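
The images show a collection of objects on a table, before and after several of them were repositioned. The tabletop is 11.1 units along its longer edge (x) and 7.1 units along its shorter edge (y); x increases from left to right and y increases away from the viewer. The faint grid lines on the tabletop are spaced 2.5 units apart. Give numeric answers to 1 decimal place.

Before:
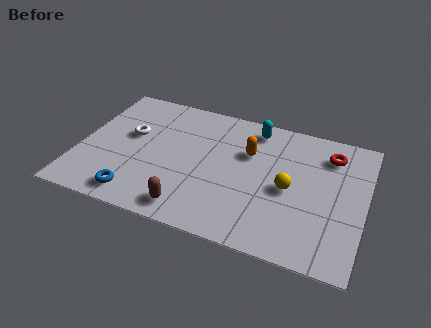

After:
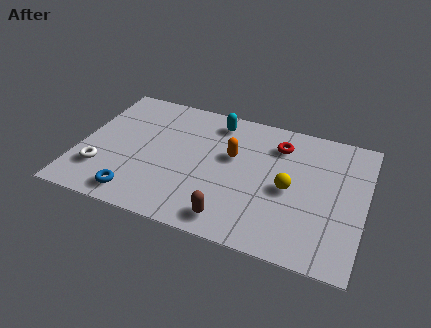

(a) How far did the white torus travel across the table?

2.5

The white torus moved from about (1.9, 4.2) to (1.0, 1.9), a distance of √(0.9² + 2.3²) ≈ 2.5.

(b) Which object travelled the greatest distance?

the white torus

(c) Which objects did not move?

the blue torus and the yellow sphere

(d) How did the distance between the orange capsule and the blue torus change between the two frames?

-0.7

The distance was about 5.4 in the first image and 4.7 in the second, so they moved 0.7 units closer together.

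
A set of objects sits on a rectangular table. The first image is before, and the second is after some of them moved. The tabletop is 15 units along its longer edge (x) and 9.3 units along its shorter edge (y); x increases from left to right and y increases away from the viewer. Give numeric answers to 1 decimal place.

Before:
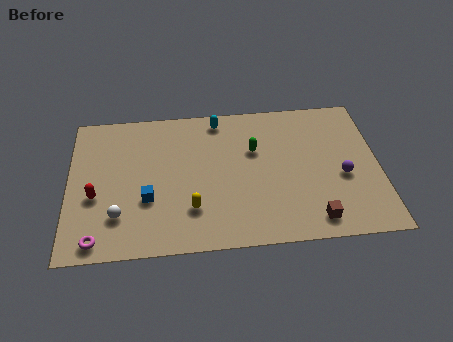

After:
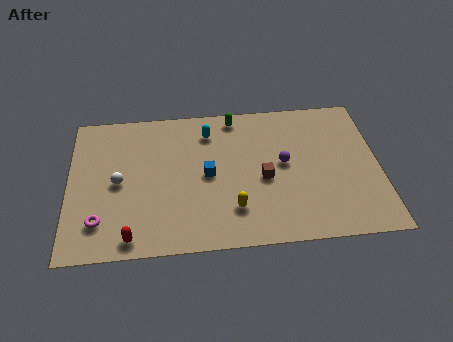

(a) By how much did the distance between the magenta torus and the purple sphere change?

-2.8

The distance was about 12.2 in the first image and 9.4 in the second, so they moved 2.8 units closer together.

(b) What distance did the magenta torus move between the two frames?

1.1

The magenta torus was near (1.4, 1.0) before and (1.5, 2.1) after, so it travelled √(0.1² + 1.1²) ≈ 1.1 units.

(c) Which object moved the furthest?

the brown cube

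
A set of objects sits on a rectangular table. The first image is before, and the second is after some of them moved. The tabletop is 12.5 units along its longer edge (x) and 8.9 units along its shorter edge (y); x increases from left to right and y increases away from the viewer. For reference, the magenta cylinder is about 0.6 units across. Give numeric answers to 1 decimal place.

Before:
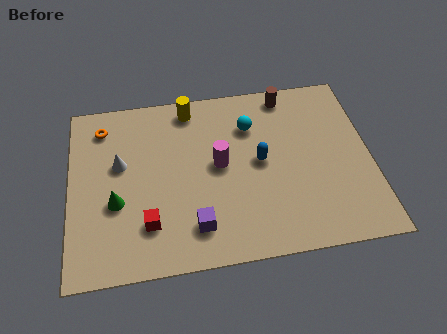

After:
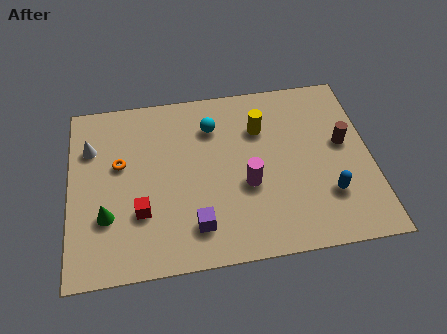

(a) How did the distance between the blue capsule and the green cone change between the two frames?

+3.0

They were about 6.1 units apart before and 9.1 after — 3.0 units further apart.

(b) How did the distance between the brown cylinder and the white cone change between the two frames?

+3.0

Before: roughly 7.6 units apart; after: 10.6. That's 3.0 units further apart.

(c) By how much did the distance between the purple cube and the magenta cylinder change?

-0.3

The distance was about 3.1 in the first image and 2.8 in the second, so they moved 0.3 units closer together.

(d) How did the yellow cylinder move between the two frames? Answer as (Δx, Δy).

(2.9, -1.5)

The yellow cylinder started near (5.1, 7.8) and ended near (8.0, 6.3).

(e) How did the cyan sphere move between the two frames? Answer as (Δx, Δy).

(-1.6, 0.2)

From the two frames, the cyan sphere sits at roughly (7.6, 6.5) before and (6.0, 6.7) after.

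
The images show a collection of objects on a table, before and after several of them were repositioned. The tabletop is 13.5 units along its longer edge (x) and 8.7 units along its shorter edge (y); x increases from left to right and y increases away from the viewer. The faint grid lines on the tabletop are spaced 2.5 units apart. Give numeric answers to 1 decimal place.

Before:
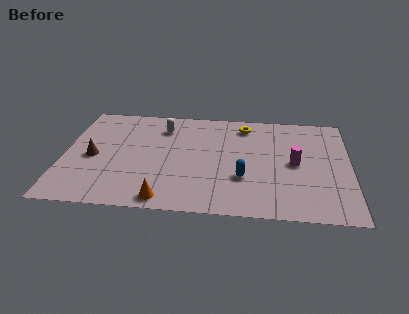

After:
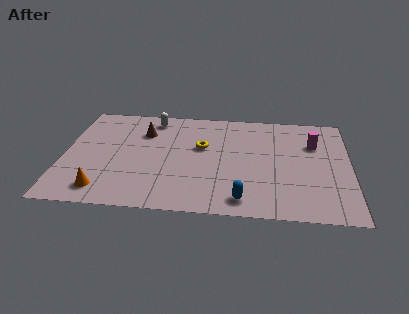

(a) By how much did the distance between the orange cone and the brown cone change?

+0.5

The distance was about 4.7 in the first image and 5.2 in the second, so they moved 0.5 units further apart.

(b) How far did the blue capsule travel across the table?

1.7

From (8.5, 2.9) to (8.5, 1.2), the blue capsule covered √(0.0² + 1.7²) ≈ 1.7 units.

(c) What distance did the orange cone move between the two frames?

2.9

The orange cone moved from about (4.9, 0.9) to (2.0, 1.4), a distance of √(2.9² + 0.5²) ≈ 2.9.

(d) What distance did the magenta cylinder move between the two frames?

1.9

From (10.9, 4.3) to (11.8, 6.0), the magenta cylinder covered √(0.9² + 1.7²) ≈ 1.9 units.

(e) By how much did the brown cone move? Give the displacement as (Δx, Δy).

(2.3, 2.3)

The brown cone was at about (1.4, 4.0) and moved to about (3.7, 6.3).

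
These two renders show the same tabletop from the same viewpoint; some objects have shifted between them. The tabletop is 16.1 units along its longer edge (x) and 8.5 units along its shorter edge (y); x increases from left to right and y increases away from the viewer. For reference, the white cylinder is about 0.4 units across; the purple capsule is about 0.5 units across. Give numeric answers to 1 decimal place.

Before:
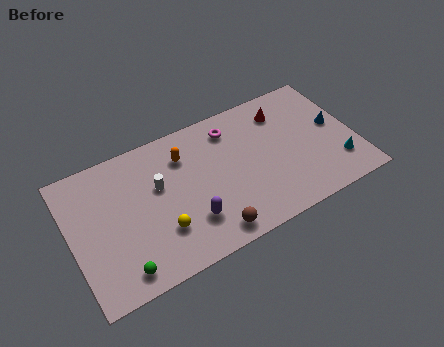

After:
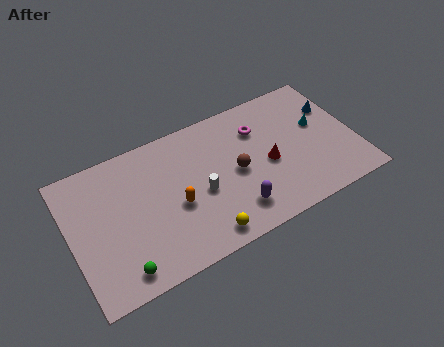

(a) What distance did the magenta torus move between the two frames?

1.7

From (9.4, 6.9) to (10.9, 6.2), the magenta torus covered √(1.5² + 0.7²) ≈ 1.7 units.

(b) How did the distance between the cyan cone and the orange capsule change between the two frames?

-0.8

The distance was about 9.3 in the first image and 8.5 in the second, so they moved 0.8 units closer together.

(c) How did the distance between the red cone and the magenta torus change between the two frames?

-0.6

Before: roughly 3.0 units apart; after: 2.4. That's 0.6 units closer together.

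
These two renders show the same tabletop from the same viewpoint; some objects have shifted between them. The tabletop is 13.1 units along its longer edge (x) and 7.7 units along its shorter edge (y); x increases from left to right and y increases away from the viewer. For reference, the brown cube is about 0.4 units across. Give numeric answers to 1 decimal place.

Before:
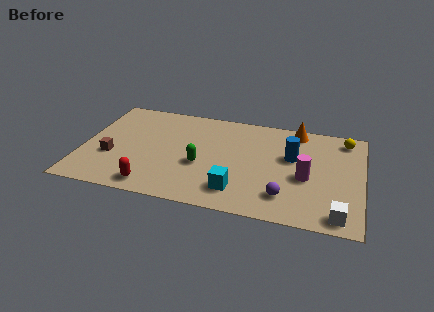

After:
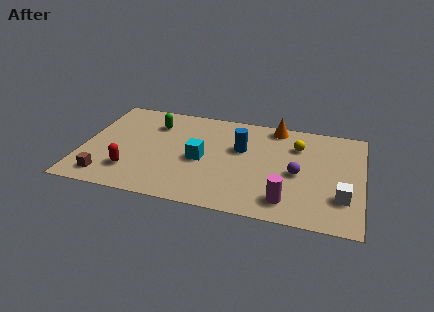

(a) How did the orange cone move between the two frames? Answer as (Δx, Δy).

(-1.0, 0.1)

From the two frames, the orange cone sits at roughly (9.9, 6.8) before and (8.9, 6.9) after.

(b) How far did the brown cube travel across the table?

1.6

The brown cube moved from about (1.4, 2.8) to (1.3, 1.2), a distance of √(0.1² + 1.6²) ≈ 1.6.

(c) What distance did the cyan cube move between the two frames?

2.6

From (7.4, 1.6) to (5.6, 3.5), the cyan cube covered √(1.8² + 1.9²) ≈ 2.6 units.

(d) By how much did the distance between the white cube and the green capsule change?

+2.8

Before: roughly 6.9 units apart; after: 9.7. That's 2.8 units further apart.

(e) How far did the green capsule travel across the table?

3.6

The green capsule was near (5.6, 3.1) before and (3.2, 5.8) after, so it travelled √(2.4² + 2.7²) ≈ 3.6 units.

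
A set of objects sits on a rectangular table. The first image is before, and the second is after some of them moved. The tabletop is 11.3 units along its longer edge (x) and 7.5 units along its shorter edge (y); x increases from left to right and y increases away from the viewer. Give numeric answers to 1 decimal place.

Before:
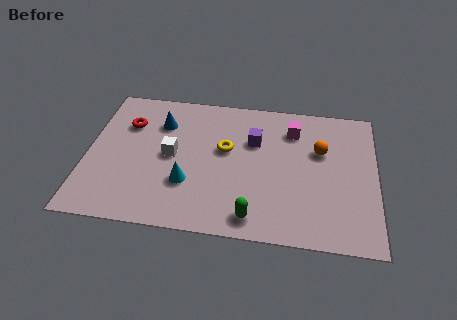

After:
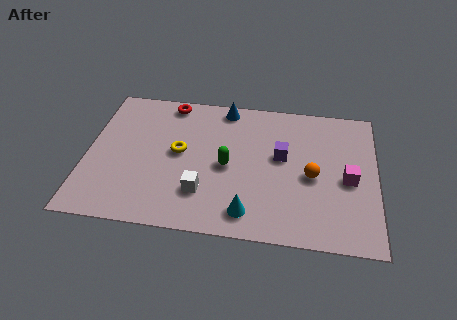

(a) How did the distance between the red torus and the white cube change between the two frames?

+2.6

The distance was about 2.3 in the first image and 4.9 in the second, so they moved 2.6 units further apart.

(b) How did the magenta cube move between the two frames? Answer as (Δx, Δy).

(2.2, -2.4)

The magenta cube was at about (8.0, 5.8) and moved to about (10.2, 3.4).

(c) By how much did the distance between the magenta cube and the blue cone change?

+0.7

The distance was about 5.2 in the first image and 5.9 in the second, so they moved 0.7 units further apart.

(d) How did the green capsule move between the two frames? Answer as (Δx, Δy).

(-1.1, 2.5)

From the two frames, the green capsule sits at roughly (6.6, 1.0) before and (5.5, 3.5) after.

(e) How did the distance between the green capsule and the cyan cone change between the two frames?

-0.5

They were about 3.0 units apart before and 2.5 after — 0.5 units closer together.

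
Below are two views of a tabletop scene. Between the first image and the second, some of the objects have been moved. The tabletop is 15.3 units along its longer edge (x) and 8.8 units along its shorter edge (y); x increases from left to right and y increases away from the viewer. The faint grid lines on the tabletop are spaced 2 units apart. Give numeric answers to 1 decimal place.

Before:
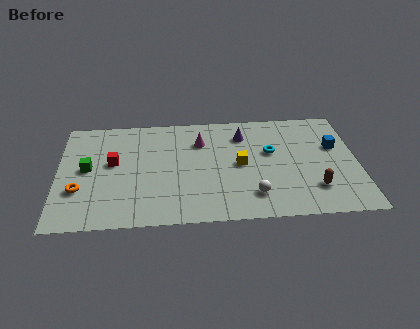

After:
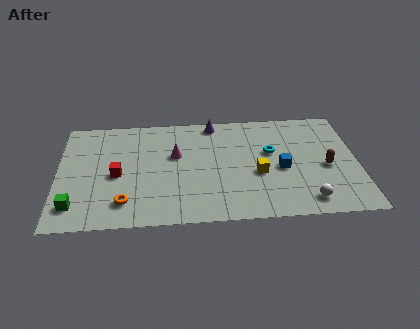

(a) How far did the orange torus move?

2.5

The orange torus moved from about (1.1, 2.9) to (3.4, 1.8), a distance of √(2.3² + 1.1²) ≈ 2.5.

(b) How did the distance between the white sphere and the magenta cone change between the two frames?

+2.6

Before: roughly 5.2 units apart; after: 7.8. That's 2.6 units further apart.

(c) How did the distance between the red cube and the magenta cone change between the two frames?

-1.4

They were about 4.7 units apart before and 3.3 after — 1.4 units closer together.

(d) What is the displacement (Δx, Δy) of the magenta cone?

(-1.3, -1.0)

The magenta cone started near (7.3, 6.4) and ended near (6.0, 5.4).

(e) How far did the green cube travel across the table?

3.0

The green cube was near (1.5, 4.6) before and (0.9, 1.7) after, so it travelled √(0.6² + 2.9²) ≈ 3.0 units.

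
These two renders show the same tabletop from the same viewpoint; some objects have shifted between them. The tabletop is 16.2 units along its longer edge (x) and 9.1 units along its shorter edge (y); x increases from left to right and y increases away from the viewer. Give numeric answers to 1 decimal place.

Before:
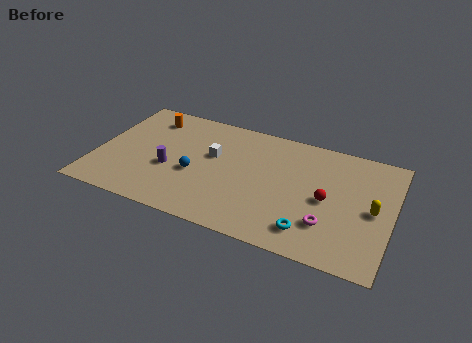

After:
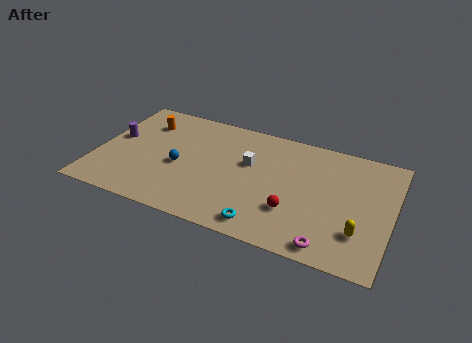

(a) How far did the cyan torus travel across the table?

2.5

From (12.0, 1.7) to (9.6, 1.2), the cyan torus covered √(2.4² + 0.5²) ≈ 2.5 units.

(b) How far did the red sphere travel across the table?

2.3

From (12.7, 4.3) to (11.0, 2.8), the red sphere covered √(1.7² + 1.5²) ≈ 2.3 units.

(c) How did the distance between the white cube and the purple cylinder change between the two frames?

+4.5

Before: roughly 2.9 units apart; after: 7.4. That's 4.5 units further apart.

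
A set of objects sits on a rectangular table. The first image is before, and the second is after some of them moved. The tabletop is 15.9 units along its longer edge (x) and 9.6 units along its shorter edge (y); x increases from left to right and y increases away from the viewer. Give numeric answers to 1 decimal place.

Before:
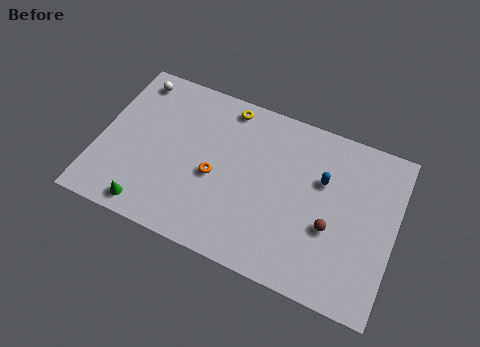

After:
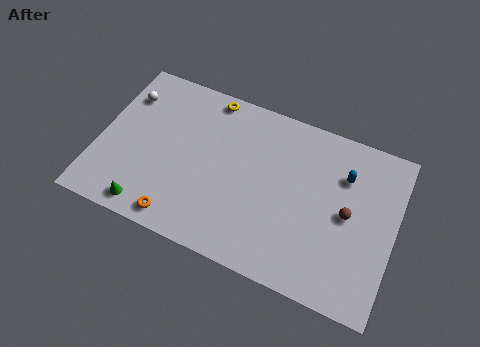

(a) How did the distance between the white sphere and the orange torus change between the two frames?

+0.7

Before: roughly 6.4 units apart; after: 7.1. That's 0.7 units further apart.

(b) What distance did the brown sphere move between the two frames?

1.4

From (12.6, 3.7) to (13.4, 4.8), the brown sphere covered √(0.8² + 1.1²) ≈ 1.4 units.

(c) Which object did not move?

the green cone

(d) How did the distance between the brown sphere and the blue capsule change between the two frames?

-0.5

The distance was about 2.6 in the first image and 2.1 in the second, so they moved 0.5 units closer together.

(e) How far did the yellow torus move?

1.0

The yellow torus was near (6.5, 8.5) before and (5.5, 8.7) after, so it travelled √(1.0² + 0.2²) ≈ 1.0 units.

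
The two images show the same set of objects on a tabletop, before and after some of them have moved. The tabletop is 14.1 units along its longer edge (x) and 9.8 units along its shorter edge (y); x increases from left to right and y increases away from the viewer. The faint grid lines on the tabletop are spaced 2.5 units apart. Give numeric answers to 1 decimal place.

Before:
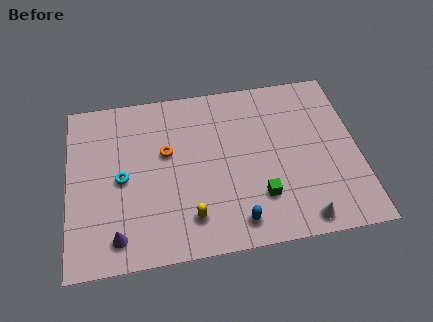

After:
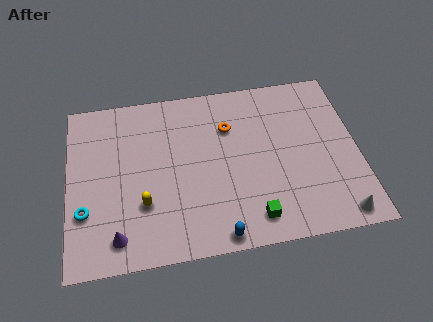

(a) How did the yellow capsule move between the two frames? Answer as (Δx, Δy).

(-2.2, 1.1)

The yellow capsule started near (5.8, 2.0) and ended near (3.6, 3.1).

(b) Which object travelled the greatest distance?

the orange torus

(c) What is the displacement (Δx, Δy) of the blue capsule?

(-0.9, -0.6)

The blue capsule started near (8.0, 1.4) and ended near (7.1, 0.8).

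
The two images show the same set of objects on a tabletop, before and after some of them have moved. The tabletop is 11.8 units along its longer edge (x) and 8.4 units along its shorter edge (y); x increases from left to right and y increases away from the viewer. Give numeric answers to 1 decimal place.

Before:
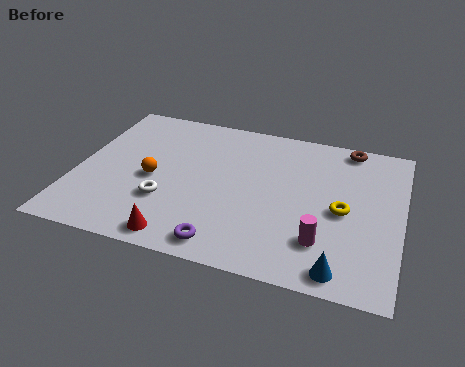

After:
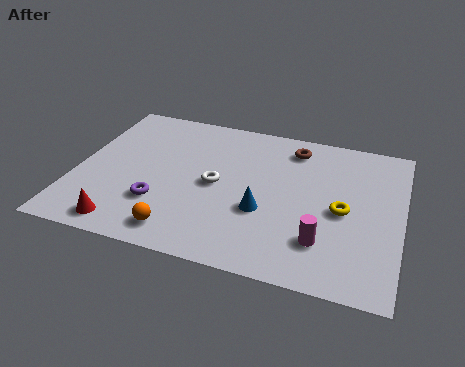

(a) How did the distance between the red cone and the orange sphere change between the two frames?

-1.2

They were about 3.2 units apart before and 2.0 after — 1.2 units closer together.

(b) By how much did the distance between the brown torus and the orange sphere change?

-1.1

The distance was about 7.9 in the first image and 6.8 in the second, so they moved 1.1 units closer together.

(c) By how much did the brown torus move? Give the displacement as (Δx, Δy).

(-2.0, -0.6)

The brown torus started near (9.7, 7.6) and ended near (7.7, 7.0).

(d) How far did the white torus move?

2.2

The white torus moved from about (3.4, 2.7) to (5.1, 4.1), a distance of √(1.7² + 1.4²) ≈ 2.2.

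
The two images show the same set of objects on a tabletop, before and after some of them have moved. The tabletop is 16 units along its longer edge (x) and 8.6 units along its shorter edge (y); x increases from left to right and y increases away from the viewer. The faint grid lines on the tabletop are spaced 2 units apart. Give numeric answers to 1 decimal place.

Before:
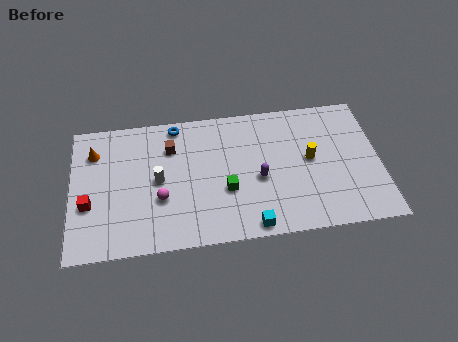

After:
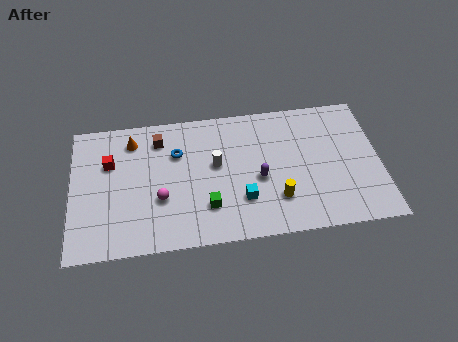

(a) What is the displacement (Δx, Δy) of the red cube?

(1.1, 2.5)

The red cube was at about (0.9, 3.2) and moved to about (2.0, 5.7).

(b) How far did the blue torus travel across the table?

1.8

The blue torus was near (5.5, 7.7) before and (5.5, 5.9) after, so it travelled √(0.0² + 1.8²) ≈ 1.8 units.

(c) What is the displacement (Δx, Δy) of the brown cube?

(-0.6, 0.6)

From the two frames, the brown cube sits at roughly (5.2, 6.3) before and (4.6, 6.9) after.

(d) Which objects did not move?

the purple capsule and the magenta sphere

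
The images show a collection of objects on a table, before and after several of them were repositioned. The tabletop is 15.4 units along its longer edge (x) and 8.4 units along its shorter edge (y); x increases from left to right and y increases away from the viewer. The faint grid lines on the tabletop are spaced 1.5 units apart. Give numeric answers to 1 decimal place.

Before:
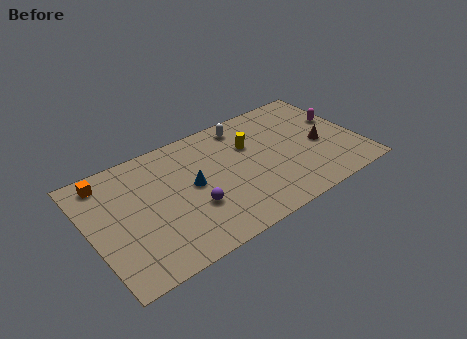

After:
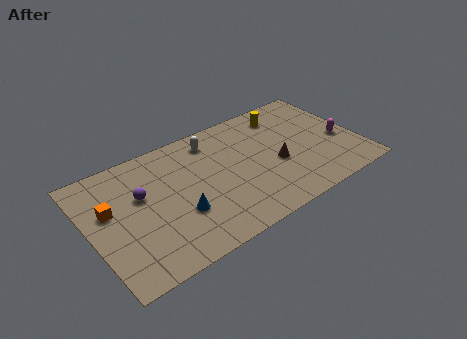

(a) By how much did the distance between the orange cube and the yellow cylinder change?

+2.4

The distance was about 8.3 in the first image and 10.7 in the second, so they moved 2.4 units further apart.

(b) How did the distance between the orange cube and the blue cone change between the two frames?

-1.1

Before: roughly 5.3 units apart; after: 4.2. That's 1.1 units closer together.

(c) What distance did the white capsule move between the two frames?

1.9

The white capsule moved from about (9.3, 7.2) to (7.4, 7.0), a distance of √(1.9² + 0.2²) ≈ 1.9.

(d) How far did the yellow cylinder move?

2.6

The yellow cylinder was near (9.4, 5.6) before and (11.7, 6.9) after, so it travelled √(2.3² + 1.3²) ≈ 2.6 units.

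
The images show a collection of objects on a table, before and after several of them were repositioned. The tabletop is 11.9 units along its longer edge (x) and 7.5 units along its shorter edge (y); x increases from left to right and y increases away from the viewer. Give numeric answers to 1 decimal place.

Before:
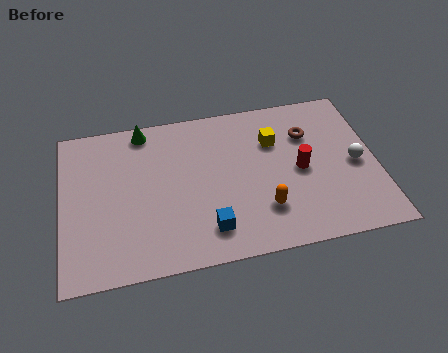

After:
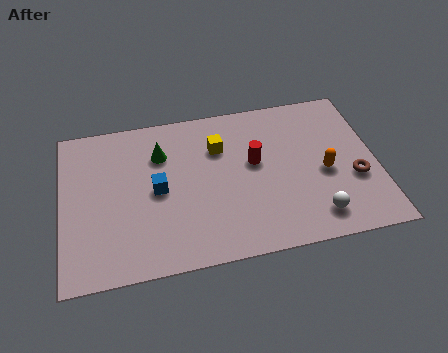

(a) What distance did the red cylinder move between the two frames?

1.8

The red cylinder was near (9.0, 3.6) before and (7.3, 4.3) after, so it travelled √(1.7² + 0.7²) ≈ 1.8 units.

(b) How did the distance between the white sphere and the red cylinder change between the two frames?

+1.6

Before: roughly 2.1 units apart; after: 3.7. That's 1.6 units further apart.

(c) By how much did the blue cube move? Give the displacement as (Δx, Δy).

(-1.8, 2.2)

The blue cube was at about (5.4, 1.5) and moved to about (3.6, 3.7).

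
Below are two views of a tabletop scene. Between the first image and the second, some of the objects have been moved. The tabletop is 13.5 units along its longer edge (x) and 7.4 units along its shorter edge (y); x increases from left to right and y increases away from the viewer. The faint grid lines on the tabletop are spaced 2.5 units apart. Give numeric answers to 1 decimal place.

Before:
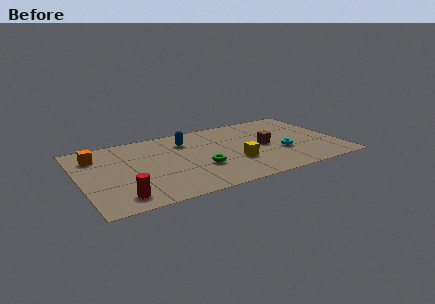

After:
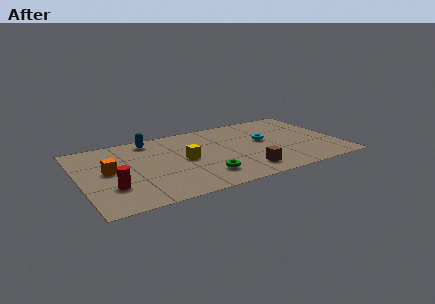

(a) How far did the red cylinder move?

1.1

The red cylinder was near (1.8, 1.2) before and (1.5, 2.3) after, so it travelled √(0.3² + 1.1²) ≈ 1.1 units.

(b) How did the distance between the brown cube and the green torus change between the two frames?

-1.5

They were about 3.6 units apart before and 2.1 after — 1.5 units closer together.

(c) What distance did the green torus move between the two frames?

0.9

From (6.1, 2.6) to (6.2, 1.7), the green torus covered √(0.1² + 0.9²) ≈ 0.9 units.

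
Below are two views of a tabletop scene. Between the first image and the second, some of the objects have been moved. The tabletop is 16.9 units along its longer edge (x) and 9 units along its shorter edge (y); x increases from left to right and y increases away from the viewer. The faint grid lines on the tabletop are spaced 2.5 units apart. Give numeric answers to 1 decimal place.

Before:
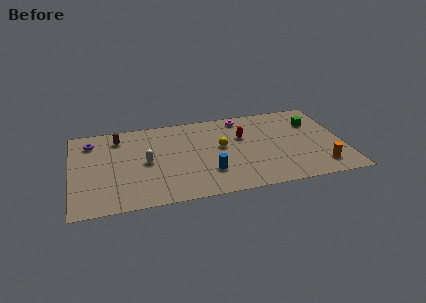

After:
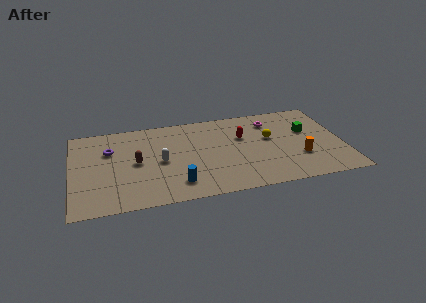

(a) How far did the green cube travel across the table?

0.9

From (15.2, 6.4) to (14.8, 5.6), the green cube covered √(0.4² + 0.8²) ≈ 0.9 units.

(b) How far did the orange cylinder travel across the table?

1.7

From (15.3, 1.7) to (14.1, 2.9), the orange cylinder covered √(1.2² + 1.2²) ≈ 1.7 units.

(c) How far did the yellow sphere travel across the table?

3.1

The yellow sphere was near (9.3, 5.0) before and (12.4, 5.3) after, so it travelled √(3.1² + 0.3²) ≈ 3.1 units.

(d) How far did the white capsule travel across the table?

0.9

From (4.6, 4.4) to (5.5, 4.3), the white capsule covered √(0.9² + 0.1²) ≈ 0.9 units.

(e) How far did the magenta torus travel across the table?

2.0

The magenta torus was near (10.8, 7.9) before and (12.6, 7.1) after, so it travelled √(1.8² + 0.8²) ≈ 2.0 units.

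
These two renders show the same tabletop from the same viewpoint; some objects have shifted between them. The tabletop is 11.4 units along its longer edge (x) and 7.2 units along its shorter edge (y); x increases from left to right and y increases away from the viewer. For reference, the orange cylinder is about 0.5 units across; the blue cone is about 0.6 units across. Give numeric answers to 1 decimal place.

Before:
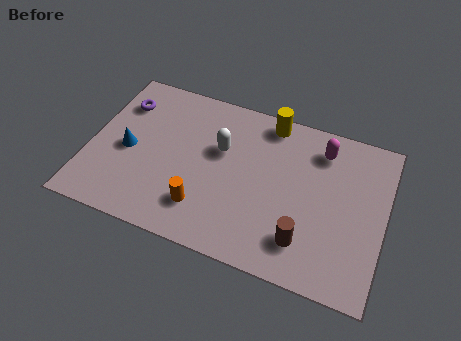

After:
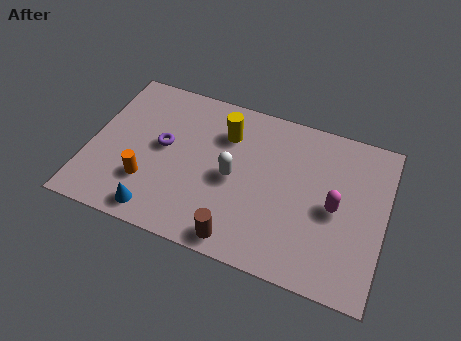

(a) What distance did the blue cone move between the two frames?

2.8

The blue cone moved from about (1.5, 3.3) to (2.9, 0.9), a distance of √(1.4² + 2.4²) ≈ 2.8.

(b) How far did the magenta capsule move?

2.5

The magenta capsule moved from about (8.8, 5.8) to (9.5, 3.4), a distance of √(0.7² + 2.4²) ≈ 2.5.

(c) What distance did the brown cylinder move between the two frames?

2.5

The brown cylinder moved from about (8.5, 1.6) to (6.1, 0.8), a distance of √(2.4² + 0.8²) ≈ 2.5.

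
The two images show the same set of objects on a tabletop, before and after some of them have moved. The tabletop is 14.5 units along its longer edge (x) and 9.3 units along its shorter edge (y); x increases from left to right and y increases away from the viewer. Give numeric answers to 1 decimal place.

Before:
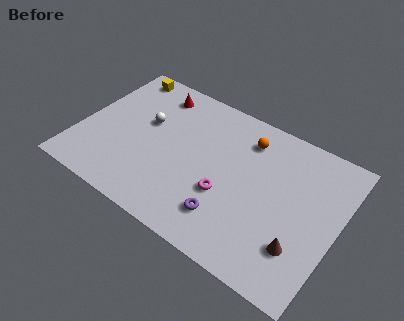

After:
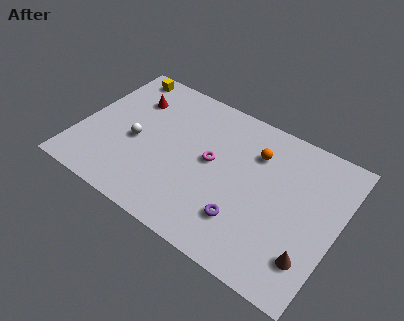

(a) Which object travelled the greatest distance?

the magenta torus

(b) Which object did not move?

the yellow cube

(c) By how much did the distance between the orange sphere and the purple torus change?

-0.9

Before: roughly 5.3 units apart; after: 4.4. That's 0.9 units closer together.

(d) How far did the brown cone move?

0.7

The brown cone moved from about (12.8, 2.5) to (13.4, 2.2), a distance of √(0.6² + 0.3²) ≈ 0.7.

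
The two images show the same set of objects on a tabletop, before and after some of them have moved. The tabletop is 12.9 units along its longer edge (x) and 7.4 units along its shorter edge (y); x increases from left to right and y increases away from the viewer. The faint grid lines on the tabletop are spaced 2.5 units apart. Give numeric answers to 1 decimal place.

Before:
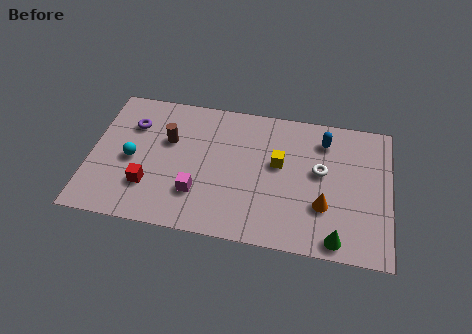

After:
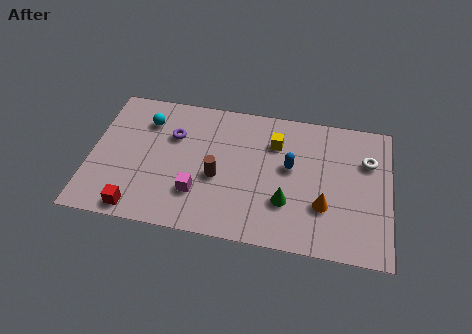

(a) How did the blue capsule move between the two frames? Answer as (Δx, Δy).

(-1.4, -1.7)

The blue capsule started near (10.0, 5.9) and ended near (8.6, 4.2).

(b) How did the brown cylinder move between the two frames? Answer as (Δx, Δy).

(2.2, -1.6)

The brown cylinder was at about (3.3, 4.7) and moved to about (5.5, 3.1).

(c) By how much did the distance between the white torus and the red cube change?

+3.0

Before: roughly 7.6 units apart; after: 10.6. That's 3.0 units further apart.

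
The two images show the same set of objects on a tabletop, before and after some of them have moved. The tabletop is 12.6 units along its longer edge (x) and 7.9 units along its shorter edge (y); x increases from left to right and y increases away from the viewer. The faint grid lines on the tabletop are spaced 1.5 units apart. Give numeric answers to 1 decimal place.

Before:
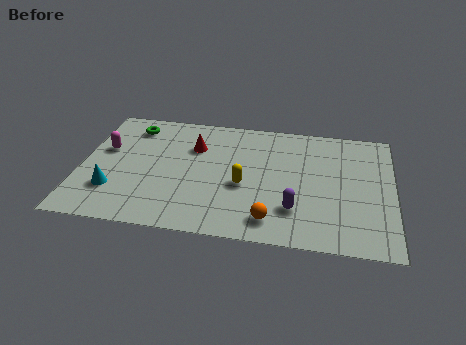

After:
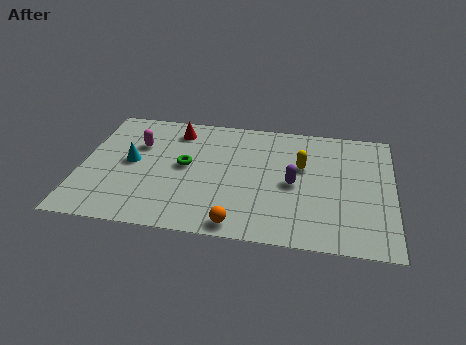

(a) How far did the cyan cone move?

2.0

The cyan cone was near (1.4, 2.2) before and (2.0, 4.1) after, so it travelled √(0.6² + 1.9²) ≈ 2.0 units.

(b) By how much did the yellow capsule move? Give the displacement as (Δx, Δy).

(2.3, 1.6)

The yellow capsule started near (6.6, 3.3) and ended near (8.9, 4.9).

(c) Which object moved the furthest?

the green torus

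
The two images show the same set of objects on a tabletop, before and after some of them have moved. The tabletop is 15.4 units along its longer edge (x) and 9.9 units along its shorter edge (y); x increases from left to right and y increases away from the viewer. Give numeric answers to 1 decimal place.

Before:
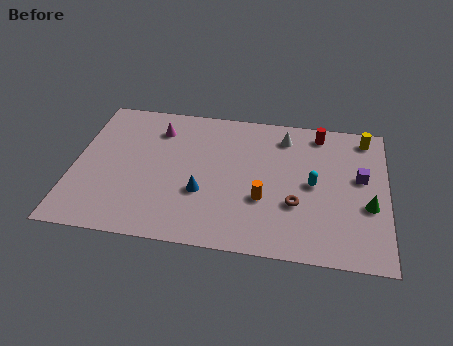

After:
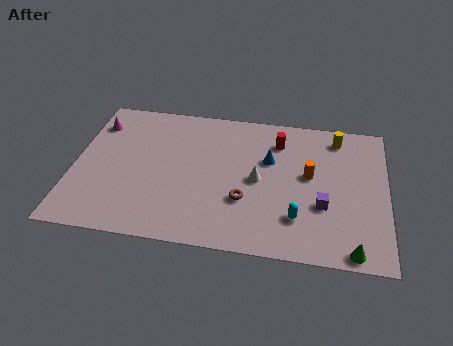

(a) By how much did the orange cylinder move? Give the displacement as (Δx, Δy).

(2.2, 2.0)

From the two frames, the orange cylinder sits at roughly (9.4, 3.5) before and (11.6, 5.5) after.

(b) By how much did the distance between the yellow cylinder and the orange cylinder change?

-3.9

They were about 7.1 units apart before and 3.2 after — 3.9 units closer together.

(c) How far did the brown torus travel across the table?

2.5

From (11.0, 3.4) to (8.5, 3.3), the brown torus covered √(2.5² + 0.1²) ≈ 2.5 units.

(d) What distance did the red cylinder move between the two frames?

2.2

The red cylinder moved from about (12.0, 8.6) to (10.0, 7.7), a distance of √(2.0² + 0.9²) ≈ 2.2.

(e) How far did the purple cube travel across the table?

2.8

The purple cube was near (14.1, 5.7) before and (12.3, 3.5) after, so it travelled √(1.8² + 2.2²) ≈ 2.8 units.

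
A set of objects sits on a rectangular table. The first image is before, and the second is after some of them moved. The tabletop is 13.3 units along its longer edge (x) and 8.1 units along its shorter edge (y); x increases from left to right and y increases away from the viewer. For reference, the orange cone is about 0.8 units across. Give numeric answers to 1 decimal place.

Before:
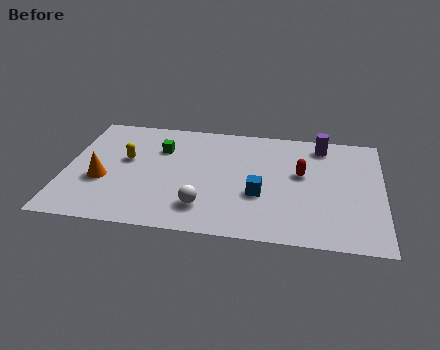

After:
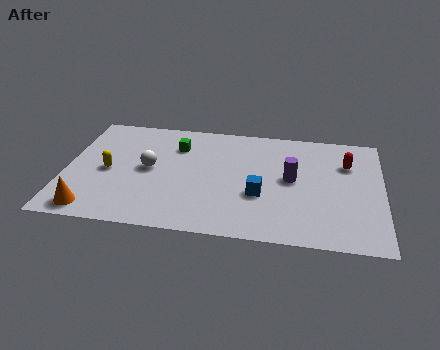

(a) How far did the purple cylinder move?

2.9

The purple cylinder was near (10.7, 6.9) before and (9.5, 4.3) after, so it travelled √(1.2² + 2.6²) ≈ 2.9 units.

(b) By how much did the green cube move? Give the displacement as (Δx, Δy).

(0.7, 0.3)

From the two frames, the green cube sits at roughly (3.9, 5.7) before and (4.6, 6.0) after.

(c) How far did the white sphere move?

3.4

The white sphere moved from about (5.9, 1.8) to (3.5, 4.2), a distance of √(2.4² + 2.4²) ≈ 3.4.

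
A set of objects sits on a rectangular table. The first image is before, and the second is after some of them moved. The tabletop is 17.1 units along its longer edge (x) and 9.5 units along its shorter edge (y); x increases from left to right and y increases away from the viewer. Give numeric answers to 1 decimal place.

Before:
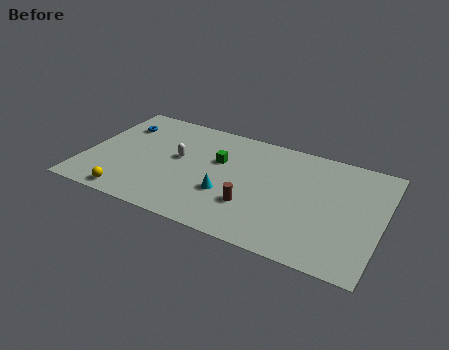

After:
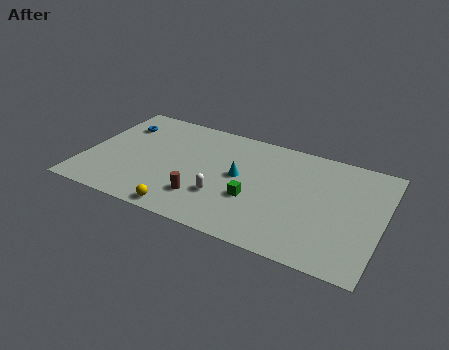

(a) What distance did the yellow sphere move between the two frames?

3.2

The yellow sphere moved from about (3.0, 1.0) to (6.2, 0.9), a distance of √(3.2² + 0.1²) ≈ 3.2.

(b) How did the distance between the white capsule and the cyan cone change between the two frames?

-1.5

Before: roughly 3.7 units apart; after: 2.2. That's 1.5 units closer together.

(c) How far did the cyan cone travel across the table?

1.9

From (8.4, 3.3) to (8.9, 5.1), the cyan cone covered √(0.5² + 1.8²) ≈ 1.9 units.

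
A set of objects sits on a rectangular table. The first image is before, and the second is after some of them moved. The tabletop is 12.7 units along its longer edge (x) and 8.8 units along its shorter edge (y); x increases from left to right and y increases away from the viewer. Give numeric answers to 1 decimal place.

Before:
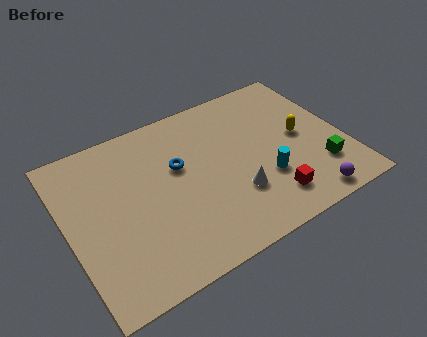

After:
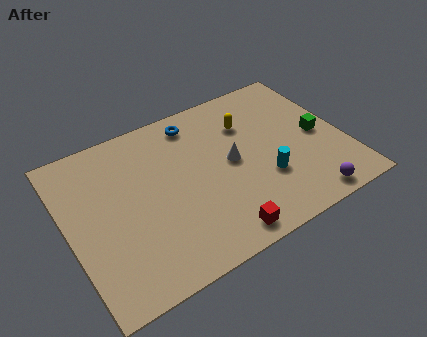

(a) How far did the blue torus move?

2.4

The blue torus was near (5.2, 5.4) before and (6.3, 7.5) after, so it travelled √(1.1² + 2.1²) ≈ 2.4 units.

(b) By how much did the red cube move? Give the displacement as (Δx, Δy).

(-2.5, -0.7)

The red cube started near (8.8, 1.7) and ended near (6.3, 1.0).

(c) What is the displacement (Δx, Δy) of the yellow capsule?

(-2.2, 1.8)

From the two frames, the yellow capsule sits at roughly (10.8, 4.5) before and (8.6, 6.3) after.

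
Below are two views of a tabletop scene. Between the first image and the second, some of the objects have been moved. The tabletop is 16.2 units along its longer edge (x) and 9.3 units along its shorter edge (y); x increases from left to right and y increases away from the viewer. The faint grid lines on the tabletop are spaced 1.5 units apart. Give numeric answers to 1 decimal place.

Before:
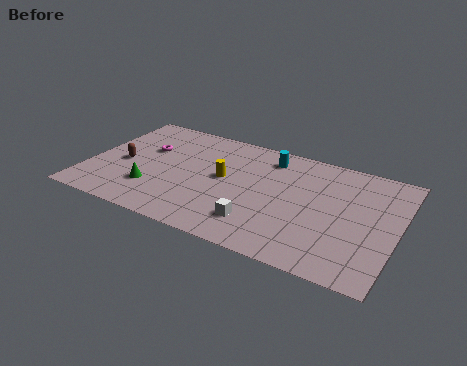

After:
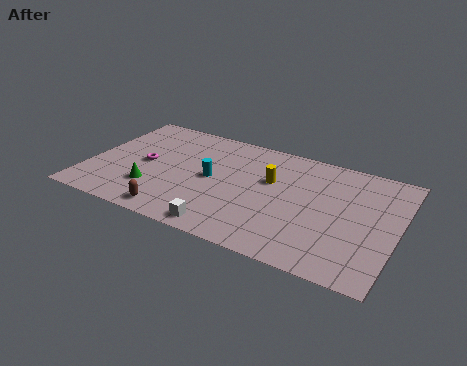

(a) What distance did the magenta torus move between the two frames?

1.3

From (2.8, 5.9) to (2.9, 4.6), the magenta torus covered √(0.1² + 1.3²) ≈ 1.3 units.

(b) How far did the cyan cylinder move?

4.0

The cyan cylinder was near (9.2, 7.7) before and (6.5, 4.7) after, so it travelled √(2.7² + 3.0²) ≈ 4.0 units.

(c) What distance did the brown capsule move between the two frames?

4.5

From (1.8, 4.2) to (5.0, 1.1), the brown capsule covered √(3.2² + 3.1²) ≈ 4.5 units.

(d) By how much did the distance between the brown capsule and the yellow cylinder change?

+1.1

They were about 5.4 units apart before and 6.5 after — 1.1 units further apart.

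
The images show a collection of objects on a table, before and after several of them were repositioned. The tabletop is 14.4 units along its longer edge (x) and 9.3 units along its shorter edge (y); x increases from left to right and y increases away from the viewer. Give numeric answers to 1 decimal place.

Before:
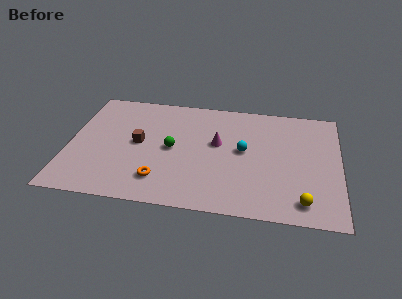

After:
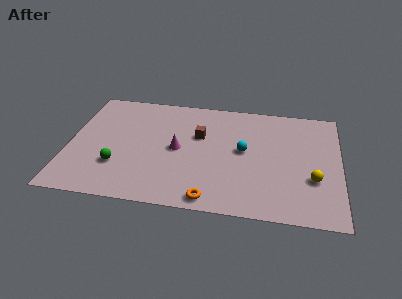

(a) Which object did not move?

the cyan sphere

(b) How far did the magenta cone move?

2.2

The magenta cone was near (7.9, 5.4) before and (5.8, 4.6) after, so it travelled √(2.1² + 0.8²) ≈ 2.2 units.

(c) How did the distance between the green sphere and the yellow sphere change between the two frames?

+2.6

The distance was about 7.7 in the first image and 10.3 in the second, so they moved 2.6 units further apart.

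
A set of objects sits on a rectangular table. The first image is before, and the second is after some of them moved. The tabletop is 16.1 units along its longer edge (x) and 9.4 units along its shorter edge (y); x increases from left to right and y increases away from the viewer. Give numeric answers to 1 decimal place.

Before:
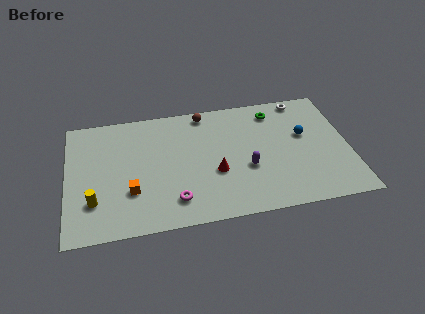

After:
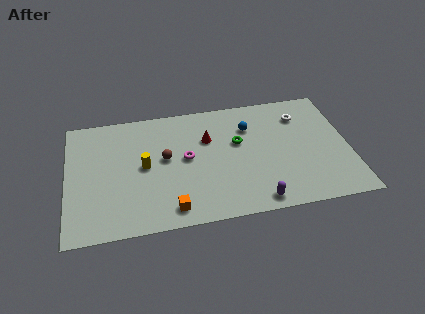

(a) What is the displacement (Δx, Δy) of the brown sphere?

(-2.4, -3.2)

The brown sphere started near (8.0, 8.4) and ended near (5.6, 5.2).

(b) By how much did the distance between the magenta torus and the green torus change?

-5.3

Before: roughly 8.4 units apart; after: 3.1. That's 5.3 units closer together.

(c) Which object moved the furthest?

the brown sphere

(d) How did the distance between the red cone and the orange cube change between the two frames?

+0.7

Before: roughly 4.8 units apart; after: 5.5. That's 0.7 units further apart.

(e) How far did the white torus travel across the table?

1.3

The white torus moved from about (13.7, 8.5) to (13.5, 7.2), a distance of √(0.2² + 1.3²) ≈ 1.3.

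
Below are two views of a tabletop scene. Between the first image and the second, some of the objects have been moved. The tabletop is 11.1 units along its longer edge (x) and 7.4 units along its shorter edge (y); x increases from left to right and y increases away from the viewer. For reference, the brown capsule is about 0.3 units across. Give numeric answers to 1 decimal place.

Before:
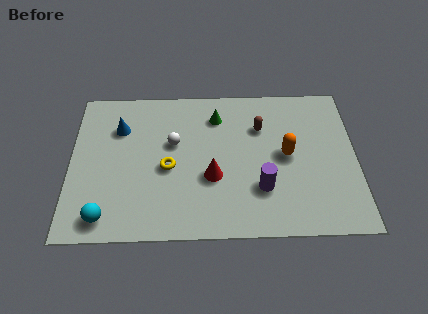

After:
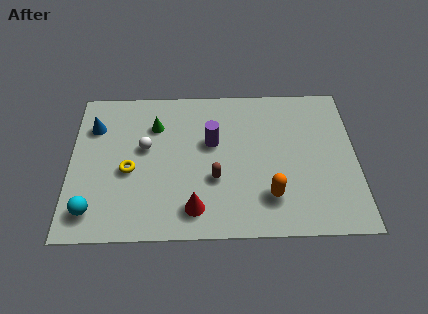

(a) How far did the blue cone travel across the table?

1.0

The blue cone moved from about (1.9, 5.3) to (0.9, 5.4), a distance of √(1.0² + 0.1²) ≈ 1.0.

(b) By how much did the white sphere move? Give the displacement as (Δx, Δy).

(-1.1, -0.2)

From the two frames, the white sphere sits at roughly (4.0, 4.5) before and (2.9, 4.3) after.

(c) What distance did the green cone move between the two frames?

2.4

From (5.7, 5.8) to (3.3, 5.4), the green cone covered √(2.4² + 0.4²) ≈ 2.4 units.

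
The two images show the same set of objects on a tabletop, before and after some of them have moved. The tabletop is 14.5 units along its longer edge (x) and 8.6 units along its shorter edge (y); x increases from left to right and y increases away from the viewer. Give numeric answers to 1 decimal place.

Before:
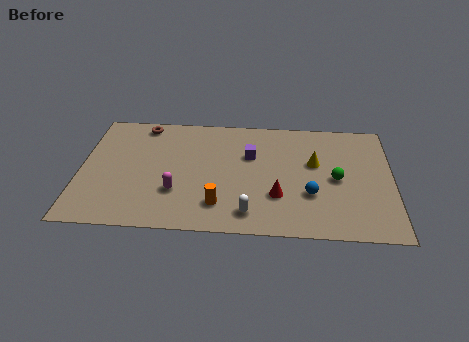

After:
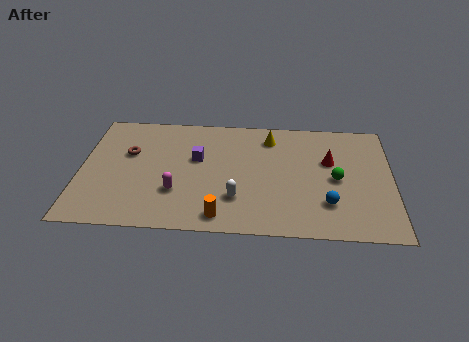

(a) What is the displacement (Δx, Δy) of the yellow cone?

(-2.1, 1.8)

The yellow cone was at about (10.9, 5.2) and moved to about (8.8, 7.0).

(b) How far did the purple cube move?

2.5

From (7.9, 5.6) to (5.4, 5.2), the purple cube covered √(2.5² + 0.4²) ≈ 2.5 units.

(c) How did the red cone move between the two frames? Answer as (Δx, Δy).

(2.4, 2.7)

From the two frames, the red cone sits at roughly (9.2, 2.7) before and (11.6, 5.4) after.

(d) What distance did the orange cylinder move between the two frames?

0.8

The orange cylinder moved from about (6.5, 1.9) to (6.6, 1.1), a distance of √(0.1² + 0.8²) ≈ 0.8.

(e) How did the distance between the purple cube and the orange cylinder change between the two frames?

+0.3

They were about 4.0 units apart before and 4.3 after — 0.3 units further apart.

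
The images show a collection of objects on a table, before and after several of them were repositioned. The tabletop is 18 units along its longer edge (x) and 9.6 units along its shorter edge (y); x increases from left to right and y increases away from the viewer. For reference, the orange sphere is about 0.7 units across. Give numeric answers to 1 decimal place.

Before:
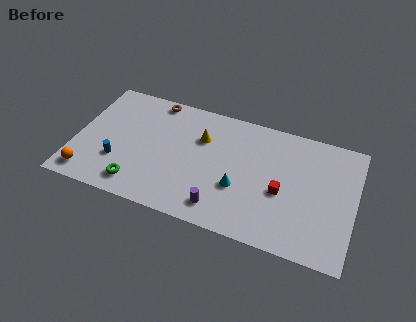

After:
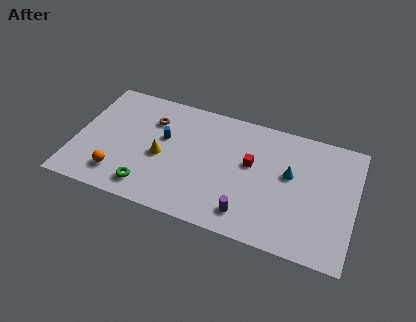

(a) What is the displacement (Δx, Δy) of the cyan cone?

(3.1, 2.1)

The cyan cone was at about (10.7, 3.5) and moved to about (13.8, 5.6).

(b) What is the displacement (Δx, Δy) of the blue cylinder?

(2.7, 2.8)

The blue cylinder started near (2.9, 3.0) and ended near (5.6, 5.8).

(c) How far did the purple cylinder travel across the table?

1.7

The purple cylinder was near (9.7, 1.6) before and (11.4, 1.7) after, so it travelled √(1.7² + 0.1²) ≈ 1.7 units.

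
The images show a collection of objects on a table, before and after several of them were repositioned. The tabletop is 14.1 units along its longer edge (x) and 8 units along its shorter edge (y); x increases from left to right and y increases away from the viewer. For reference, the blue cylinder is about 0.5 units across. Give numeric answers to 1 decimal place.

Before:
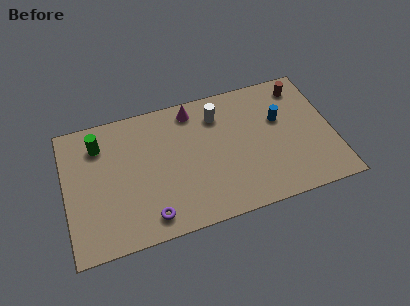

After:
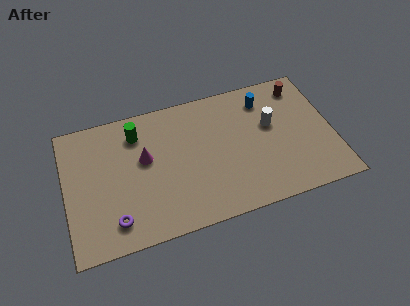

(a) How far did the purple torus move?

1.8

The purple torus was near (4.2, 1.2) before and (2.4, 1.5) after, so it travelled √(1.8² + 0.3²) ≈ 1.8 units.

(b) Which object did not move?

the brown cylinder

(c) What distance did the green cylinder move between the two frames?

2.0

The green cylinder was near (1.9, 6.2) before and (3.9, 6.3) after, so it travelled √(2.0² + 0.1²) ≈ 2.0 units.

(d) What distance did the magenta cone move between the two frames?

3.5

The magenta cone moved from about (6.9, 6.9) to (4.2, 4.7), a distance of √(2.7² + 2.2²) ≈ 3.5.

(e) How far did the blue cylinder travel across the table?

1.6

The blue cylinder moved from about (11.4, 5.0) to (10.7, 6.4), a distance of √(0.7² + 1.4²) ≈ 1.6.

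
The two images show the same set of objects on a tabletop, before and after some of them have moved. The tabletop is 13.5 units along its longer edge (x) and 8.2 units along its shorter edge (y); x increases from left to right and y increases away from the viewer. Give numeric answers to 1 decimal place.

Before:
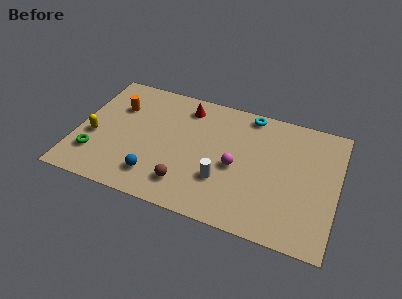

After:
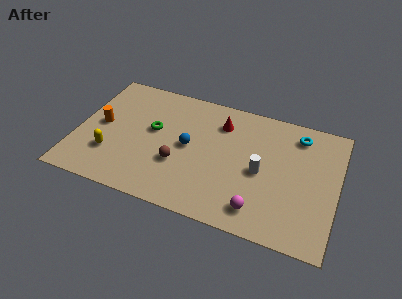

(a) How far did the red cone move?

2.0

From (5.4, 6.8) to (7.3, 6.3), the red cone covered √(1.9² + 0.5²) ≈ 2.0 units.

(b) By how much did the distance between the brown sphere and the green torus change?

-2.5

The distance was about 4.8 in the first image and 2.3 in the second, so they moved 2.5 units closer together.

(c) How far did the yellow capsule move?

1.3

The yellow capsule was near (0.9, 3.3) before and (1.9, 2.4) after, so it travelled √(1.0² + 0.9²) ≈ 1.3 units.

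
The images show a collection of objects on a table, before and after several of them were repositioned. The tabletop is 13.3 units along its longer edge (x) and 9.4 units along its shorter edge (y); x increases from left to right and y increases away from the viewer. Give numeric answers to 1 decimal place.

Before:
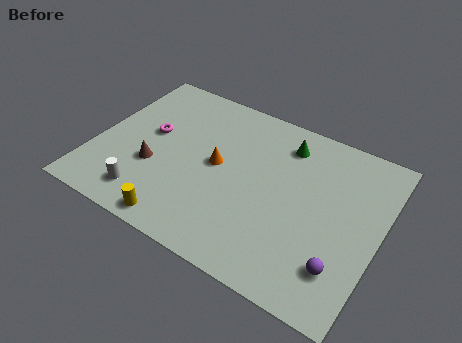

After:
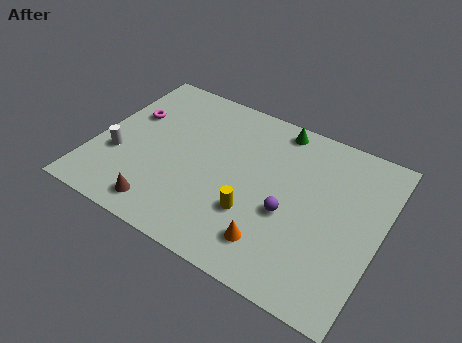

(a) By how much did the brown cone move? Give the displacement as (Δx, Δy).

(0.8, -2.1)

From the two frames, the brown cone sits at roughly (2.9, 3.4) before and (3.7, 1.3) after.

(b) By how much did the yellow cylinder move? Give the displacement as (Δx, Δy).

(3.1, 2.1)

From the two frames, the yellow cylinder sits at roughly (4.6, 0.9) before and (7.7, 3.0) after.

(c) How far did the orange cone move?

4.3

From (5.7, 4.9) to (8.8, 1.9), the orange cone covered √(3.1² + 3.0²) ≈ 4.3 units.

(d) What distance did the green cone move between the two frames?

0.9

From (8.5, 7.6) to (8.0, 8.4), the green cone covered √(0.5² + 0.8²) ≈ 0.9 units.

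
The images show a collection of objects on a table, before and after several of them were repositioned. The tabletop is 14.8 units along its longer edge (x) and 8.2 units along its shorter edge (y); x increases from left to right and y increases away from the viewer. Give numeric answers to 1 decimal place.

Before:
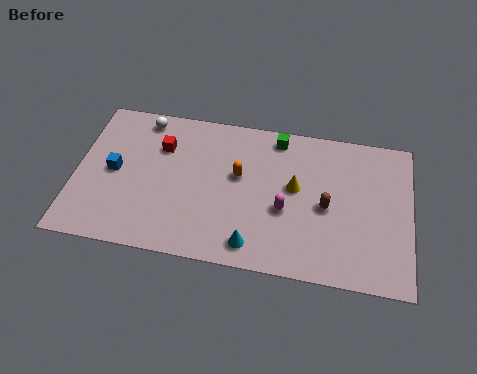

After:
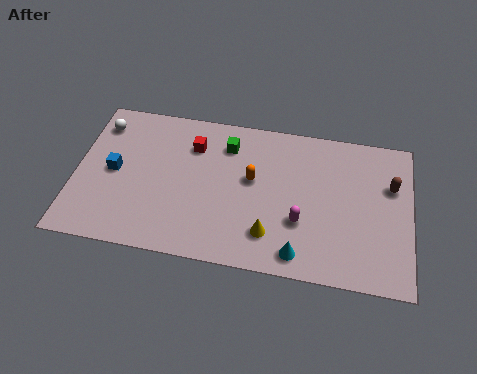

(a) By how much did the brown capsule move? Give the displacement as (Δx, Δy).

(2.8, 1.6)

The brown capsule started near (11.1, 3.8) and ended near (13.9, 5.4).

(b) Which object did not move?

the blue cube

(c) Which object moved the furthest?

the brown capsule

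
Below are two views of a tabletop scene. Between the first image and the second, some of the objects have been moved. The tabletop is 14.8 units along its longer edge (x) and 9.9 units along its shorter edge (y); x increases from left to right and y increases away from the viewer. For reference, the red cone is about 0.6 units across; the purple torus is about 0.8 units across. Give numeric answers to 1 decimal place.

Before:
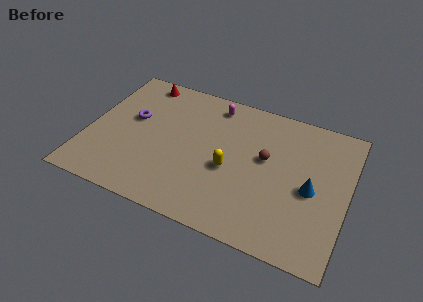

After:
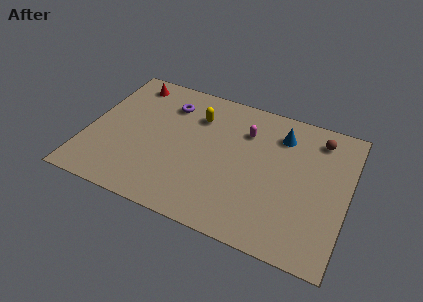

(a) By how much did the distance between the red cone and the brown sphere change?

+2.8

The distance was about 8.2 in the first image and 11.0 in the second, so they moved 2.8 units further apart.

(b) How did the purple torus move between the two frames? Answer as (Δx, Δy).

(1.9, 1.8)

The purple torus was at about (2.4, 5.8) and moved to about (4.3, 7.6).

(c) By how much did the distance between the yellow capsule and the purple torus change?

-4.3

Before: roughly 6.0 units apart; after: 1.7. That's 4.3 units closer together.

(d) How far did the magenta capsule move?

2.4

The magenta capsule was near (6.8, 8.5) before and (8.8, 7.2) after, so it travelled √(2.0² + 1.3²) ≈ 2.4 units.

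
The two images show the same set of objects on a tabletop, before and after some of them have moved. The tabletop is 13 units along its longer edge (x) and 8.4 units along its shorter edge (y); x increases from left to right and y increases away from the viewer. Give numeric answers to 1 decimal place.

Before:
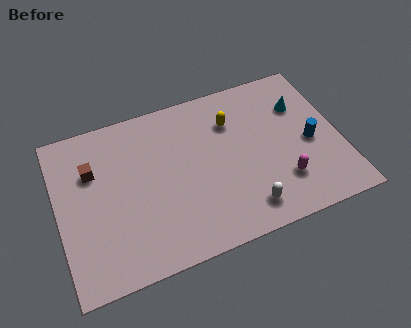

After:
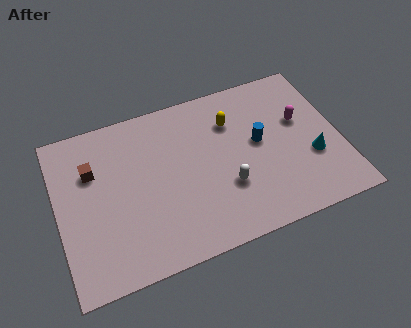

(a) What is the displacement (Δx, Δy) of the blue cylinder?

(-2.3, 0.8)

The blue cylinder started near (11.6, 3.8) and ended near (9.3, 4.6).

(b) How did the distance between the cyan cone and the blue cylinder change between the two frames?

+0.7

They were about 2.1 units apart before and 2.8 after — 0.7 units further apart.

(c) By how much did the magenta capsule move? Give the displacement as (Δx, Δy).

(1.2, 2.9)

The magenta capsule was at about (10.1, 2.2) and moved to about (11.3, 5.1).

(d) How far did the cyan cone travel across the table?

2.9

The cyan cone was near (11.4, 5.9) before and (11.6, 3.0) after, so it travelled √(0.2² + 2.9²) ≈ 2.9 units.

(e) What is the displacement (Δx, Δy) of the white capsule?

(-0.7, 1.4)

The white capsule started near (8.3, 1.4) and ended near (7.6, 2.8).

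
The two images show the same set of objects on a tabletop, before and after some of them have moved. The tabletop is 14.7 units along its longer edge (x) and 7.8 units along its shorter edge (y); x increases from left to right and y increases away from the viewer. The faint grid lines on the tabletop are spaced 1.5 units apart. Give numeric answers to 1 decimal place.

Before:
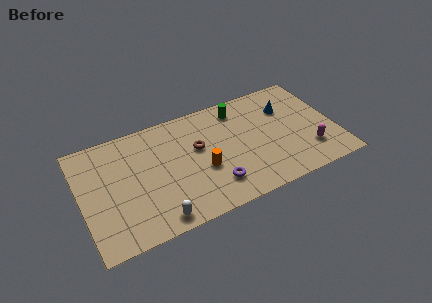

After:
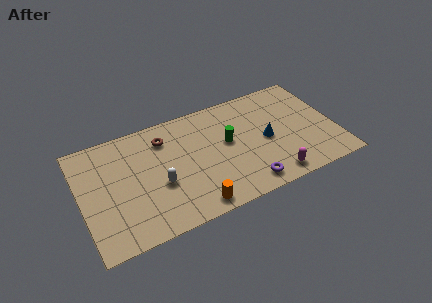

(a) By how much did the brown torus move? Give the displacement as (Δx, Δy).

(-1.8, 1.4)

The brown torus started near (6.8, 4.7) and ended near (5.0, 6.1).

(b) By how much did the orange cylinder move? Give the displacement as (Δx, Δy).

(-0.8, -2.2)

The orange cylinder was at about (6.9, 3.1) and moved to about (6.1, 0.9).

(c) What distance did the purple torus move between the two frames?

1.9

The purple torus moved from about (7.4, 1.8) to (9.2, 1.1), a distance of √(1.8² + 0.7²) ≈ 1.9.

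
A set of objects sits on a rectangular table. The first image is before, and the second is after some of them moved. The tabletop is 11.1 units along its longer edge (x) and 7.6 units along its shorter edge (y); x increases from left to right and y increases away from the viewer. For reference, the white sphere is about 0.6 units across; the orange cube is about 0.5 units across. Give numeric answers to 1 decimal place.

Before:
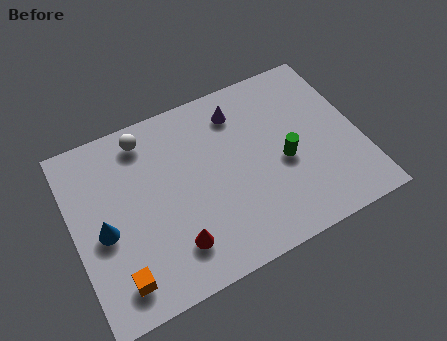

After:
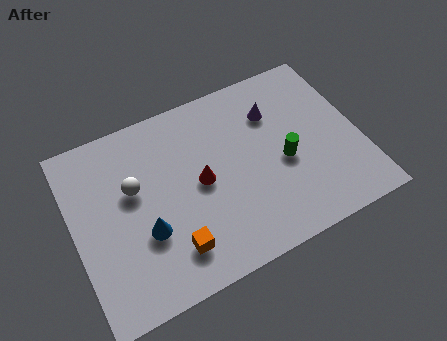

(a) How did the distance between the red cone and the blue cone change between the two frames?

-0.5

Before: roughly 3.0 units apart; after: 2.5. That's 0.5 units closer together.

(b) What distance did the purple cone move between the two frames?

1.4

The purple cone was near (6.7, 6.1) before and (8.0, 5.5) after, so it travelled √(1.3² + 0.6²) ≈ 1.4 units.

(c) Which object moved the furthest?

the red cone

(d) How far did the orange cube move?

2.1

The orange cube was near (1.4, 1.3) before and (3.5, 1.6) after, so it travelled √(2.1² + 0.3²) ≈ 2.1 units.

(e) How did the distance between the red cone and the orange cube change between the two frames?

+0.4

They were about 2.2 units apart before and 2.6 after — 0.4 units further apart.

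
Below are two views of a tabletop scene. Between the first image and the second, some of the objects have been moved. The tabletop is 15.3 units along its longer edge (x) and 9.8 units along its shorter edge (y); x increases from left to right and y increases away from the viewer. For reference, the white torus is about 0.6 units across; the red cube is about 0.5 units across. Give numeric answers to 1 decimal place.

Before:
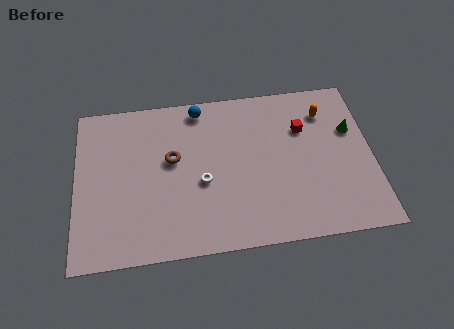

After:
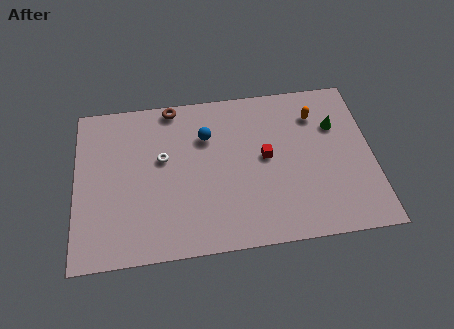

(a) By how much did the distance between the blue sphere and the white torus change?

-2.1

They were about 4.6 units apart before and 2.5 after — 2.1 units closer together.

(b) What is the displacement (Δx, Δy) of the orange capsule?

(-0.5, -0.1)

The orange capsule was at about (13.0, 7.6) and moved to about (12.5, 7.5).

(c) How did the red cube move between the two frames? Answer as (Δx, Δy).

(-2.0, -1.5)

The red cube started near (11.8, 6.7) and ended near (9.8, 5.2).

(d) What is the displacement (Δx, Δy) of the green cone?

(-0.8, 0.4)

The green cone started near (14.3, 6.3) and ended near (13.5, 6.7).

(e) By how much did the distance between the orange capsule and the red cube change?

+2.0

They were about 1.5 units apart before and 3.5 after — 2.0 units further apart.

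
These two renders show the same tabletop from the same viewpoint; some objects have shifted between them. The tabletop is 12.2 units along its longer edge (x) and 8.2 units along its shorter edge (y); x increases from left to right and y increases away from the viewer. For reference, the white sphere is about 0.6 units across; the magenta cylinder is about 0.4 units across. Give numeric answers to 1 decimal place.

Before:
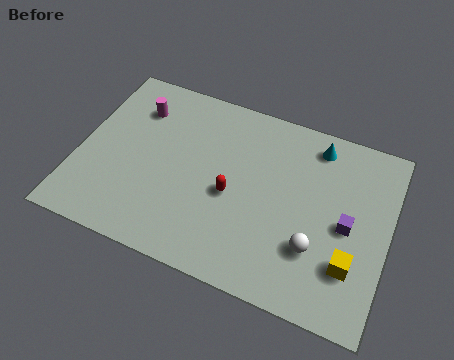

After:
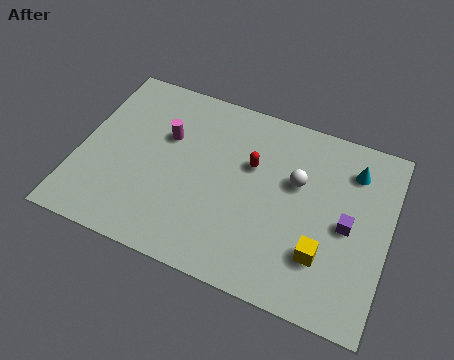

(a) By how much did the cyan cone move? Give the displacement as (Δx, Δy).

(1.5, -0.6)

The cyan cone started near (9.1, 7.0) and ended near (10.6, 6.4).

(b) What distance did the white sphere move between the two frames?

2.8

The white sphere moved from about (9.5, 2.5) to (8.5, 5.1), a distance of √(1.0² + 2.6²) ≈ 2.8.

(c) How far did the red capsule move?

1.7

The red capsule was near (6.1, 3.6) before and (6.7, 5.2) after, so it travelled √(0.6² + 1.6²) ≈ 1.7 units.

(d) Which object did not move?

the purple cube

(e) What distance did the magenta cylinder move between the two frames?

1.6

The magenta cylinder was near (2.0, 6.2) before and (3.3, 5.3) after, so it travelled √(1.3² + 0.9²) ≈ 1.6 units.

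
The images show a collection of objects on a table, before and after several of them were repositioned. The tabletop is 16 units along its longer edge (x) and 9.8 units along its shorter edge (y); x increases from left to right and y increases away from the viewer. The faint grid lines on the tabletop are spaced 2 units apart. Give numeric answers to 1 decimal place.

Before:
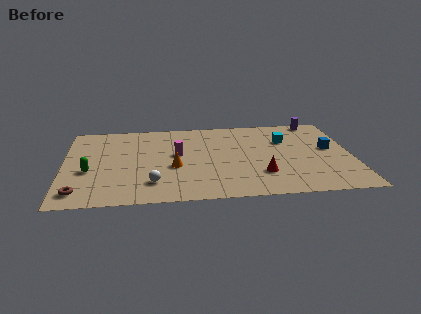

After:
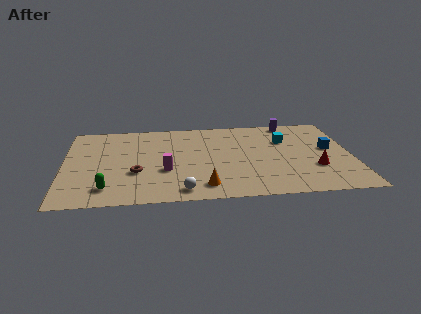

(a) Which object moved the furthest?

the brown torus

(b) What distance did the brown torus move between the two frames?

3.7

The brown torus moved from about (0.9, 1.5) to (4.0, 3.5), a distance of √(3.1² + 2.0²) ≈ 3.7.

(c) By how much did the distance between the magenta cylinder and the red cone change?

+2.9

Before: roughly 5.4 units apart; after: 8.3. That's 2.9 units further apart.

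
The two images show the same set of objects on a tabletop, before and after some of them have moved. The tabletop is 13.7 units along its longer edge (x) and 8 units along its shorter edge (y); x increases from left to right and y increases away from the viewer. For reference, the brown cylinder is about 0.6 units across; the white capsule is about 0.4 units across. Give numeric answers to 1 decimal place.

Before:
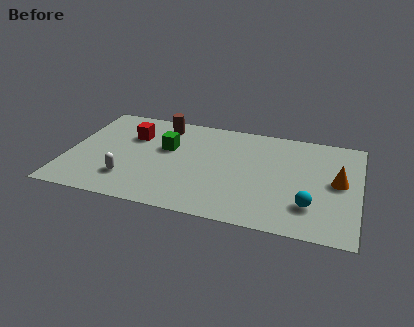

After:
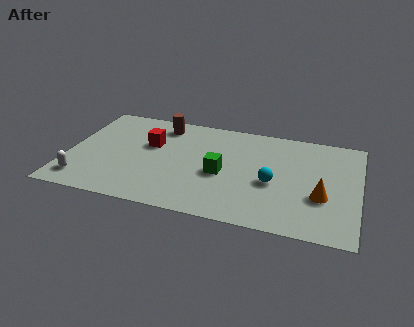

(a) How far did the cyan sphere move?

2.2

The cyan sphere moved from about (11.5, 2.1) to (9.7, 3.4), a distance of √(1.8² + 1.3²) ≈ 2.2.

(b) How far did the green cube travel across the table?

3.0

From (4.6, 4.9) to (7.3, 3.5), the green cube covered √(2.7² + 1.4²) ≈ 3.0 units.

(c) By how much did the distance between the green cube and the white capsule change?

+3.4

They were about 3.3 units apart before and 6.7 after — 3.4 units further apart.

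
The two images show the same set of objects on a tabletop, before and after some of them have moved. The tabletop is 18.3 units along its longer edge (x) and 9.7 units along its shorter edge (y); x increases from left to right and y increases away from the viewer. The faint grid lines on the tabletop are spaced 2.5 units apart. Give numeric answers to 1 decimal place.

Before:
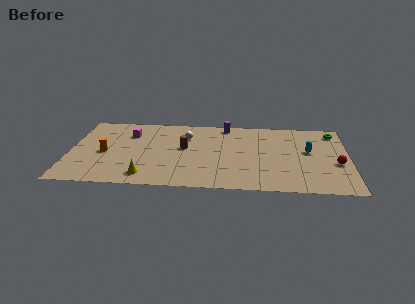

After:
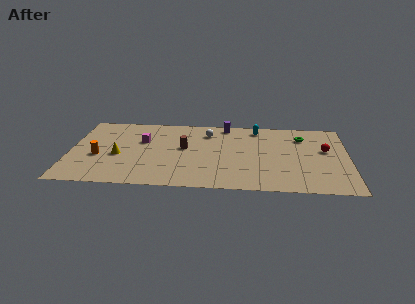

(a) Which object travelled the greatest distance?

the cyan capsule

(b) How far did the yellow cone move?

3.2

The yellow cone was near (5.1, 1.5) before and (3.2, 4.1) after, so it travelled √(1.9² + 2.6²) ≈ 3.2 units.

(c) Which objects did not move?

the purple cylinder and the brown cylinder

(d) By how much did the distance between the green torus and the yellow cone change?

-1.5

Before: roughly 14.0 units apart; after: 12.5. That's 1.5 units closer together.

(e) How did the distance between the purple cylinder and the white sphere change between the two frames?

-1.5

They were about 3.1 units apart before and 1.6 after — 1.5 units closer together.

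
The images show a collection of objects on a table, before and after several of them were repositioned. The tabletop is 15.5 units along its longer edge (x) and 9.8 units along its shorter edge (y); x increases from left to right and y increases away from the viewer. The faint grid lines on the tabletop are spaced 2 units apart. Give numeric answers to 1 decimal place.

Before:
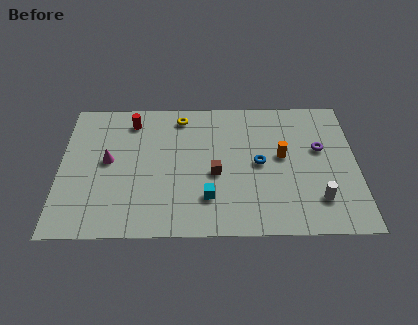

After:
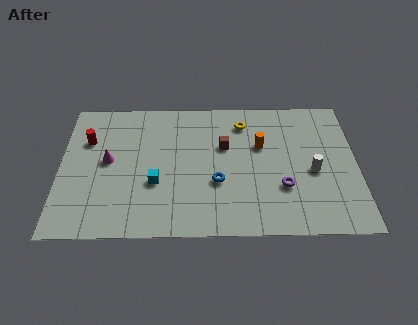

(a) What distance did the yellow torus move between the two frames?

3.3

From (6.3, 8.4) to (9.6, 7.9), the yellow torus covered √(3.3² + 0.5²) ≈ 3.3 units.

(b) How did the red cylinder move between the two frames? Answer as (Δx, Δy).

(-2.3, -1.4)

From the two frames, the red cylinder sits at roughly (3.7, 8.1) before and (1.4, 6.7) after.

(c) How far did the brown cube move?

2.1

From (8.1, 4.2) to (8.6, 6.2), the brown cube covered √(0.5² + 2.0²) ≈ 2.1 units.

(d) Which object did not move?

the magenta cone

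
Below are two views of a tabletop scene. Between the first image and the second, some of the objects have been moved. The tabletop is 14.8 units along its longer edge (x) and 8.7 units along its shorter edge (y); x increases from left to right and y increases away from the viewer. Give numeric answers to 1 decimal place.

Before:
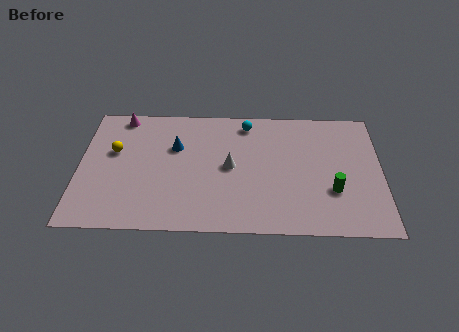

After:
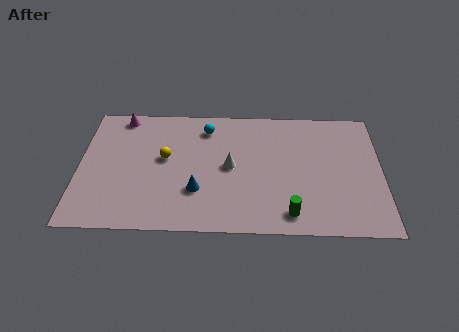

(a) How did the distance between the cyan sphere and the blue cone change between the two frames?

+0.5

The distance was about 3.9 in the first image and 4.4 in the second, so they moved 0.5 units further apart.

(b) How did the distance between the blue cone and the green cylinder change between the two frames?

-3.5

Before: roughly 8.2 units apart; after: 4.7. That's 3.5 units closer together.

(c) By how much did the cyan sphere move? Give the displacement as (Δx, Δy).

(-2.0, -0.4)

From the two frames, the cyan sphere sits at roughly (8.2, 7.5) before and (6.2, 7.1) after.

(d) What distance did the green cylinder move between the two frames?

2.6

The green cylinder moved from about (12.4, 2.9) to (10.3, 1.3), a distance of √(2.1² + 1.6²) ≈ 2.6.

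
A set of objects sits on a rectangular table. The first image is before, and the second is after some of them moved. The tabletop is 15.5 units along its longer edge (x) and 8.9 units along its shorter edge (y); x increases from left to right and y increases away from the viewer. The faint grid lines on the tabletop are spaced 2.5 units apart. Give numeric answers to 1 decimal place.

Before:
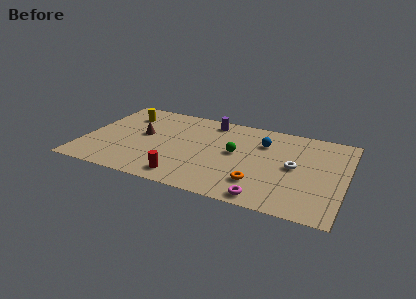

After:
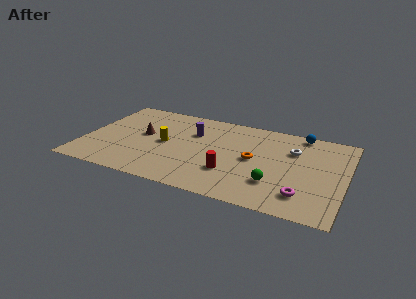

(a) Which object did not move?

the brown cone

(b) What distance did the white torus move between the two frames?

1.7

From (12.5, 4.5) to (12.3, 6.2), the white torus covered √(0.2² + 1.7²) ≈ 1.7 units.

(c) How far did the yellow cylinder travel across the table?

3.6

The yellow cylinder was near (2.1, 6.8) before and (4.8, 4.4) after, so it travelled √(2.7² + 2.4²) ≈ 3.6 units.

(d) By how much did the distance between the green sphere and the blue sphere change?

+3.5

The distance was about 2.2 in the first image and 5.7 in the second, so they moved 3.5 units further apart.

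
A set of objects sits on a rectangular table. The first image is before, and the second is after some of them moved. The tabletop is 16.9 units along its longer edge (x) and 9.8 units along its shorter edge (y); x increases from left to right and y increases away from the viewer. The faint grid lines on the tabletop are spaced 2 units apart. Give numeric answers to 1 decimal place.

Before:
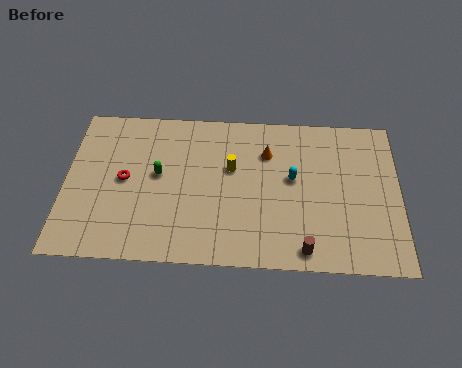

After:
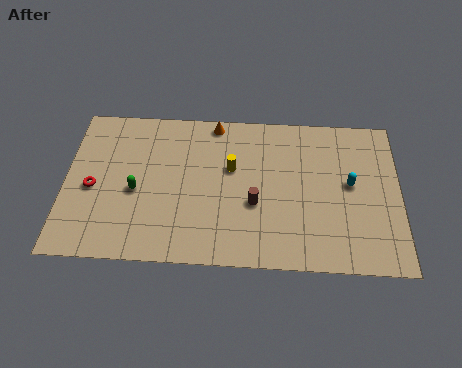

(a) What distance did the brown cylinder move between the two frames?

3.7

The brown cylinder was near (12.1, 1.1) before and (9.6, 3.8) after, so it travelled √(2.5² + 2.7²) ≈ 3.7 units.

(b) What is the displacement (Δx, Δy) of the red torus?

(-1.6, -0.6)

The red torus started near (3.0, 5.0) and ended near (1.4, 4.4).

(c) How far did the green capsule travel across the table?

1.6

From (4.7, 5.4) to (3.6, 4.3), the green capsule covered √(1.1² + 1.1²) ≈ 1.6 units.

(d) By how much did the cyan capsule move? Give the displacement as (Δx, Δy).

(2.9, -0.2)

The cyan capsule started near (11.5, 5.5) and ended near (14.4, 5.3).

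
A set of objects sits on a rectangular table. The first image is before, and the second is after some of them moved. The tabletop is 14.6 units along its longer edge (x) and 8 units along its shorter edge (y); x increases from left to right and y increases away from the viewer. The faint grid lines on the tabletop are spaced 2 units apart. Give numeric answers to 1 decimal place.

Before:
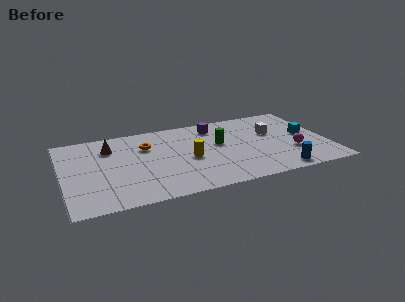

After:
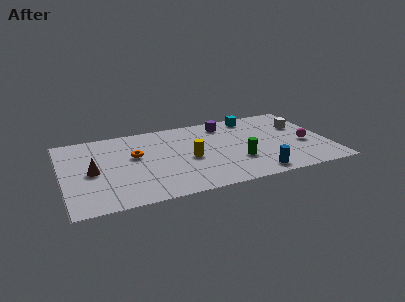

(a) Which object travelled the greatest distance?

the cyan cube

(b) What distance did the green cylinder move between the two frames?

2.2

From (8.7, 4.7) to (9.5, 2.6), the green cylinder covered √(0.8² + 2.1²) ≈ 2.2 units.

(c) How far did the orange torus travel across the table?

1.1

The orange torus moved from about (4.7, 5.6) to (4.0, 4.8), a distance of √(0.7² + 0.8²) ≈ 1.1.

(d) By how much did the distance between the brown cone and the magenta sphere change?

+1.3

The distance was about 10.4 in the first image and 11.7 in the second, so they moved 1.3 units further apart.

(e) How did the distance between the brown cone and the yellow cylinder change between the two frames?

+0.5

The distance was about 4.8 in the first image and 5.3 in the second, so they moved 0.5 units further apart.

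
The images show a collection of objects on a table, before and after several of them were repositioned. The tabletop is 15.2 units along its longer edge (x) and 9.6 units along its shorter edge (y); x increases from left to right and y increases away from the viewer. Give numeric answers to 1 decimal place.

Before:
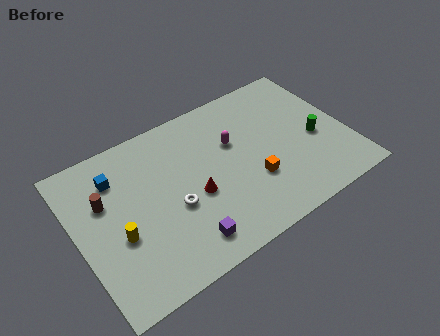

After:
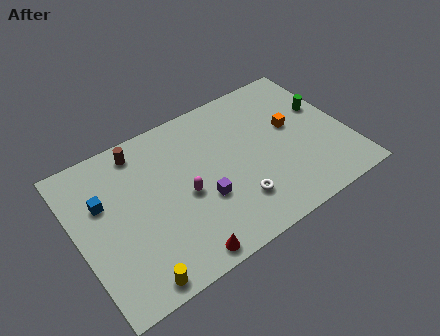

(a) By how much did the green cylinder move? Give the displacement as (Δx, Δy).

(0.8, 1.8)

From the two frames, the green cylinder sits at roughly (13.4, 4.1) before and (14.2, 5.9) after.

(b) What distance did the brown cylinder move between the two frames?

3.1

From (1.7, 6.2) to (4.0, 8.3), the brown cylinder covered √(2.3² + 2.1²) ≈ 3.1 units.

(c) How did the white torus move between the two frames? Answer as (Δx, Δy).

(3.3, -1.5)

From the two frames, the white torus sits at roughly (5.2, 3.9) before and (8.5, 2.4) after.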